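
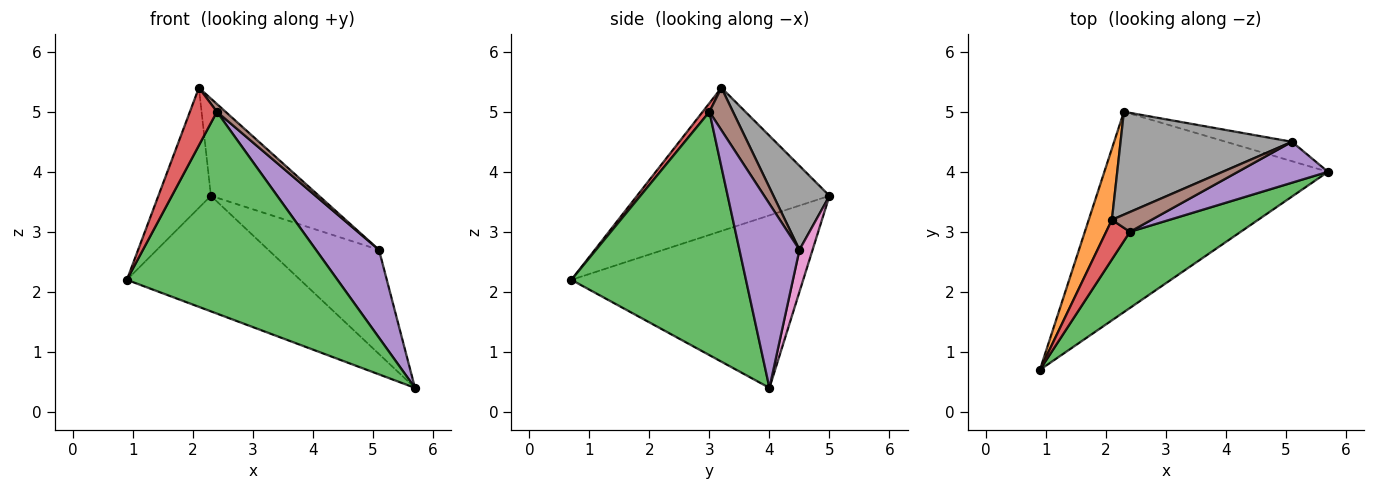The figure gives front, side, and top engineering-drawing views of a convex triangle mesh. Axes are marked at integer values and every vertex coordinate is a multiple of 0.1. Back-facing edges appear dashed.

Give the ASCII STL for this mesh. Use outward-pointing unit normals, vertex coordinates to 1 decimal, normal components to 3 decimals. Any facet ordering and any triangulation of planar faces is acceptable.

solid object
 facet normal -0.556 0.415 -0.720
  outer loop
   vertex 2.3 5.0 3.6
   vertex 5.7 4.0 0.4
   vertex 0.9 0.7 2.2
  endloop
 endfacet
 facet normal -0.953 0.260 0.154
  outer loop
   vertex 2.1 3.2 5.4
   vertex 2.3 5.0 3.6
   vertex 0.9 0.7 2.2
  endloop
 endfacet
 facet normal 0.613 -0.739 0.279
  outer loop
   vertex 2.4 3.0 5.0
   vertex 0.9 0.7 2.2
   vertex 5.7 4.0 0.4
  endloop
 endfacet
 facet normal 0.202 -0.807 0.555
  outer loop
   vertex 2.4 3.0 5.0
   vertex 2.1 3.2 5.4
   vertex 0.9 0.7 2.2
  endloop
 endfacet
 facet normal 0.653 -0.686 0.320
  outer loop
   vertex 5.1 4.5 2.7
   vertex 2.4 3.0 5.0
   vertex 5.7 4.0 0.4
  endloop
 endfacet
 facet normal 0.706 -0.260 0.659
  outer loop
   vertex 5.1 4.5 2.7
   vertex 2.1 3.2 5.4
   vertex 2.4 3.0 5.0
  endloop
 endfacet
 facet normal 0.116 0.976 -0.182
  outer loop
   vertex 5.1 4.5 2.7
   vertex 5.7 4.0 0.4
   vertex 2.3 5.0 3.6
  endloop
 endfacet
 facet normal 0.336 0.647 0.684
  outer loop
   vertex 5.1 4.5 2.7
   vertex 2.3 5.0 3.6
   vertex 2.1 3.2 5.4
  endloop
 endfacet
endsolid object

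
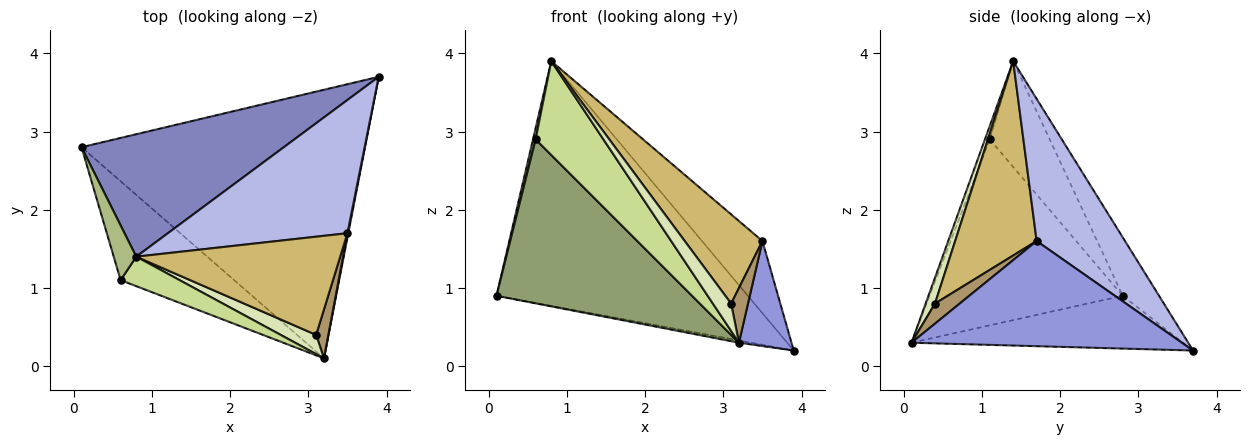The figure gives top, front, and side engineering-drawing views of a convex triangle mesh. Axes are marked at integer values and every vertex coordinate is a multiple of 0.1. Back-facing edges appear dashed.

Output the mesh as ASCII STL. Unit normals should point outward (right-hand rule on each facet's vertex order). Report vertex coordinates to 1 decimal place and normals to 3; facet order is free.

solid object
 facet normal -0.183 0.008 -0.983
  outer loop
   vertex 3.2 0.1 0.3
   vertex 0.1 2.8 0.9
   vertex 3.9 3.7 0.2
  endloop
 endfacet
 facet normal -0.128 0.887 0.444
  outer loop
   vertex 0.8 1.4 3.9
   vertex 3.9 3.7 0.2
   vertex 0.1 2.8 0.9
  endloop
 endfacet
 facet normal 0.982 -0.191 0.008
  outer loop
   vertex 3.5 1.7 1.6
   vertex 3.2 0.1 0.3
   vertex 3.9 3.7 0.2
  endloop
 endfacet
 facet normal 0.571 0.391 0.722
  outer loop
   vertex 3.5 1.7 1.6
   vertex 3.9 3.7 0.2
   vertex 0.8 1.4 3.9
  endloop
 endfacet
 facet normal -0.646 -0.654 -0.394
  outer loop
   vertex 0.6 1.1 2.9
   vertex 0.1 2.8 0.9
   vertex 3.2 0.1 0.3
  endloop
 endfacet
 facet normal -0.977 -0.042 0.208
  outer loop
   vertex 0.6 1.1 2.9
   vertex 0.8 1.4 3.9
   vertex 0.1 2.8 0.9
  endloop
 endfacet
 facet normal -0.067 -0.952 0.299
  outer loop
   vertex 0.6 1.1 2.9
   vertex 3.2 0.1 0.3
   vertex 0.8 1.4 3.9
  endloop
 endfacet
 facet normal 0.386 -0.755 0.530
  outer loop
   vertex 3.1 0.4 0.8
   vertex 0.8 1.4 3.9
   vertex 3.2 0.1 0.3
  endloop
 endfacet
 facet normal 0.738 -0.504 0.450
  outer loop
   vertex 3.1 0.4 0.8
   vertex 3.2 0.1 0.3
   vertex 3.5 1.7 1.6
  endloop
 endfacet
 facet normal 0.576 -0.550 0.605
  outer loop
   vertex 3.1 0.4 0.8
   vertex 3.5 1.7 1.6
   vertex 0.8 1.4 3.9
  endloop
 endfacet
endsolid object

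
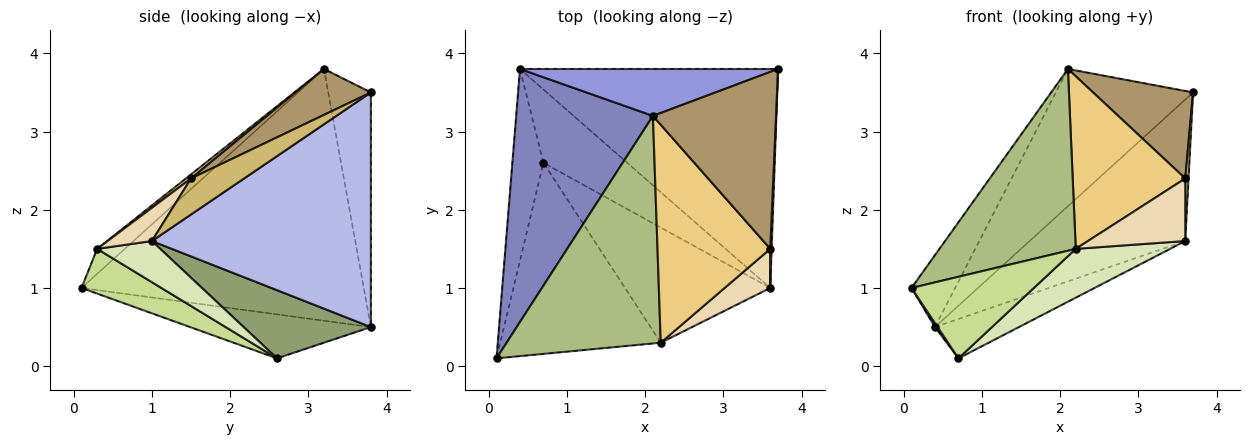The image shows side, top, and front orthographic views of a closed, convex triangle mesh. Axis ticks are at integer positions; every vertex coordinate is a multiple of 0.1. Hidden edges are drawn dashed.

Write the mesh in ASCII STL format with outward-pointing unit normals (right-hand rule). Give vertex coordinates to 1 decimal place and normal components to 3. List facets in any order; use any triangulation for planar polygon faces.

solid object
 facet normal -0.817 -0.012 -0.577
  outer loop
   vertex 0.4 3.8 0.5
   vertex 0.7 2.6 0.1
   vertex 0.1 0.1 1.0
  endloop
 endfacet
 facet normal -0.871 0.135 0.473
  outer loop
   vertex 0.4 3.8 0.5
   vertex 0.1 0.1 1.0
   vertex 2.1 3.2 3.8
  endloop
 endfacet
 facet normal -0.282 0.908 0.310
  outer loop
   vertex 0.4 3.8 0.5
   vertex 2.1 3.2 3.8
   vertex 3.7 3.8 3.5
  endloop
 endfacet
 facet normal 0.607 0.431 -0.668
  outer loop
   vertex 0.4 3.8 0.5
   vertex 3.7 3.8 3.5
   vertex 3.6 1.0 1.6
  endloop
 endfacet
 facet normal 0.583 0.384 -0.716
  outer loop
   vertex 0.4 3.8 0.5
   vertex 3.6 1.0 1.6
   vertex 0.7 2.6 0.1
  endloop
 endfacet
 facet normal -0.126 -0.619 0.775
  outer loop
   vertex 2.2 0.3 1.5
   vertex 2.1 3.2 3.8
   vertex 0.1 0.1 1.0
  endloop
 endfacet
 facet normal 0.248 -0.380 -0.891
  outer loop
   vertex 2.2 0.3 1.5
   vertex 0.1 0.1 1.0
   vertex 0.7 2.6 0.1
  endloop
 endfacet
 facet normal 0.252 -0.378 -0.891
  outer loop
   vertex 2.2 0.3 1.5
   vertex 0.7 2.6 0.1
   vertex 3.6 1.0 1.6
  endloop
 endfacet
 facet normal 0.317 -0.420 0.850
  outer loop
   vertex 3.6 1.5 2.4
   vertex 3.7 3.8 3.5
   vertex 2.1 3.2 3.8
  endloop
 endfacet
 facet normal 0.997 -0.062 0.039
  outer loop
   vertex 3.6 1.5 2.4
   vertex 3.6 1.0 1.6
   vertex 3.7 3.8 3.5
  endloop
 endfacet
 facet normal 0.028 -0.621 0.784
  outer loop
   vertex 3.6 1.5 2.4
   vertex 2.1 3.2 3.8
   vertex 2.2 0.3 1.5
  endloop
 endfacet
 facet normal 0.360 -0.791 0.494
  outer loop
   vertex 3.6 1.5 2.4
   vertex 2.2 0.3 1.5
   vertex 3.6 1.0 1.6
  endloop
 endfacet
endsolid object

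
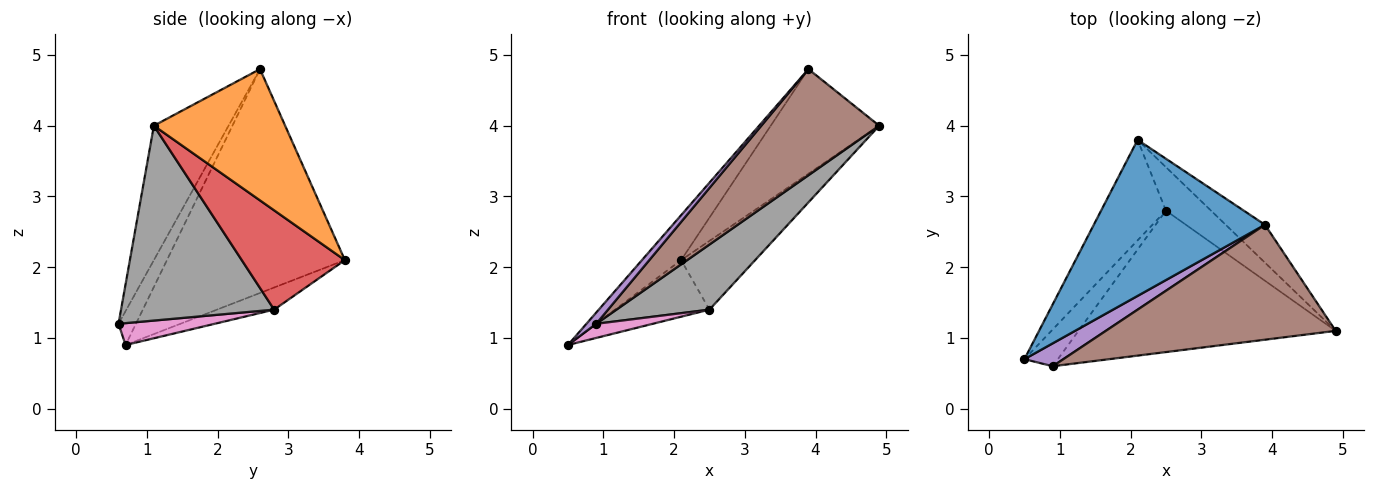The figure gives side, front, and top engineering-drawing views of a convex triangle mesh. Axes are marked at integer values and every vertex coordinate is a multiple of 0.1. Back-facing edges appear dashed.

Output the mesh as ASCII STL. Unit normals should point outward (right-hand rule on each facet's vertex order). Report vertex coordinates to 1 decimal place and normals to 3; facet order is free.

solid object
 facet normal -0.783 0.172 0.598
  outer loop
   vertex 3.9 2.6 4.8
   vertex 2.1 3.8 2.1
   vertex 0.5 0.7 0.9
  endloop
 endfacet
 facet normal 0.751 0.621 -0.225
  outer loop
   vertex 3.9 2.6 4.8
   vertex 4.9 1.1 4.0
   vertex 2.1 3.8 2.1
  endloop
 endfacet
 facet normal -0.285 0.470 -0.835
  outer loop
   vertex 2.5 2.8 1.4
   vertex 0.5 0.7 0.9
   vertex 2.1 3.8 2.1
  endloop
 endfacet
 facet normal 0.762 0.547 -0.346
  outer loop
   vertex 2.5 2.8 1.4
   vertex 2.1 3.8 2.1
   vertex 4.9 1.1 4.0
  endloop
 endfacet
 facet normal -0.617 -0.347 0.707
  outer loop
   vertex 0.9 0.6 1.2
   vertex 3.9 2.6 4.8
   vertex 0.5 0.7 0.9
  endloop
 endfacet
 facet normal -0.395 -0.623 0.675
  outer loop
   vertex 0.9 0.6 1.2
   vertex 4.9 1.1 4.0
   vertex 3.9 2.6 4.8
  endloop
 endfacet
 facet normal 0.521 -0.306 -0.797
  outer loop
   vertex 0.9 0.6 1.2
   vertex 0.5 0.7 0.9
   vertex 2.5 2.8 1.4
  endloop
 endfacet
 facet normal 0.567 -0.344 -0.748
  outer loop
   vertex 0.9 0.6 1.2
   vertex 2.5 2.8 1.4
   vertex 4.9 1.1 4.0
  endloop
 endfacet
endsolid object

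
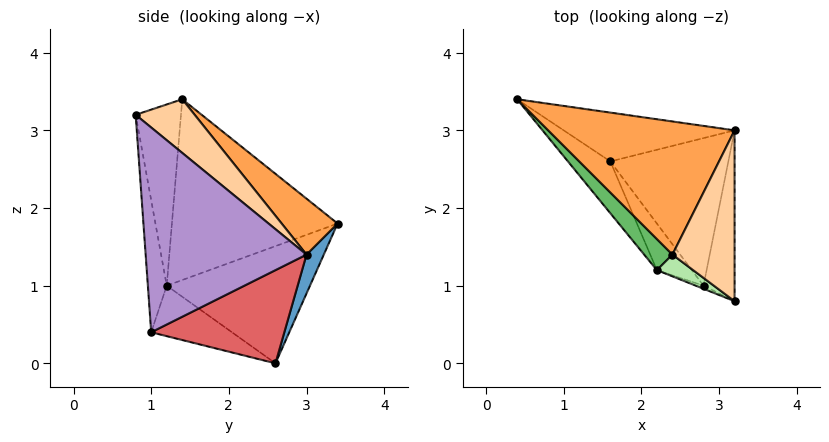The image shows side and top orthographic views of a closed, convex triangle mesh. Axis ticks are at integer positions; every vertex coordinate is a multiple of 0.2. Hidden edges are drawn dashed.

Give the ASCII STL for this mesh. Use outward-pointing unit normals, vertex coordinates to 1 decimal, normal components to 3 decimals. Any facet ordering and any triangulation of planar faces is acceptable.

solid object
 facet normal 0.082 0.930 -0.359
  outer loop
   vertex 1.6 2.6 0.0
   vertex 0.4 3.4 1.8
   vertex 3.2 3.0 1.4
  endloop
 endfacet
 facet normal -0.790 -0.543 -0.286
  outer loop
   vertex 2.2 1.2 1.0
   vertex 0.4 3.4 1.8
   vertex 1.6 2.6 0.0
  endloop
 endfacet
 facet normal 0.198 0.725 0.659
  outer loop
   vertex 2.4 1.4 3.4
   vertex 3.2 3.0 1.4
   vertex 0.4 3.4 1.8
  endloop
 endfacet
 facet normal 0.556 0.526 0.643
  outer loop
   vertex 2.4 1.4 3.4
   vertex 3.2 0.8 3.2
   vertex 3.2 3.0 1.4
  endloop
 endfacet
 facet normal -0.747 -0.654 0.117
  outer loop
   vertex 2.4 1.4 3.4
   vertex 0.4 3.4 1.8
   vertex 2.2 1.2 1.0
  endloop
 endfacet
 facet normal -0.577 -0.808 0.115
  outer loop
   vertex 2.4 1.4 3.4
   vertex 2.2 1.2 1.0
   vertex 3.2 0.8 3.2
  endloop
 endfacet
 facet normal 0.598 0.259 -0.758
  outer loop
   vertex 2.8 1.0 0.4
   vertex 1.6 2.6 0.0
   vertex 3.2 3.0 1.4
  endloop
 endfacet
 facet normal -0.655 -0.605 -0.453
  outer loop
   vertex 2.8 1.0 0.4
   vertex 2.2 1.2 1.0
   vertex 1.6 2.6 0.0
  endloop
 endfacet
 facet normal 0.981 -0.122 -0.149
  outer loop
   vertex 2.8 1.0 0.4
   vertex 3.2 3.0 1.4
   vertex 3.2 0.8 3.2
  endloop
 endfacet
 facet normal -0.334 -0.942 -0.020
  outer loop
   vertex 2.8 1.0 0.4
   vertex 3.2 0.8 3.2
   vertex 2.2 1.2 1.0
  endloop
 endfacet
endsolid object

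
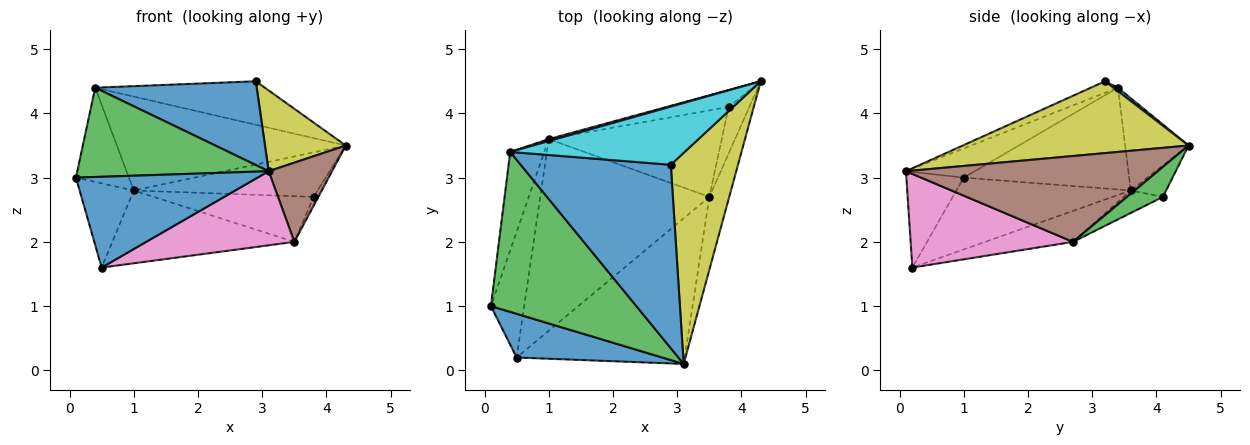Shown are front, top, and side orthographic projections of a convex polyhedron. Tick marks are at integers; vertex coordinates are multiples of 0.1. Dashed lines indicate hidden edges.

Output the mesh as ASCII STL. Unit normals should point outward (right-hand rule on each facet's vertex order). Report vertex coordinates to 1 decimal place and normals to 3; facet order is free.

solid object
 facet normal -0.274 -0.867 0.417
  outer loop
   vertex 0.5 0.2 1.6
   vertex 3.1 0.1 3.1
   vertex 0.1 1.0 3.0
  endloop
 endfacet
 facet normal -0.873 0.271 -0.405
  outer loop
   vertex 1.0 3.6 2.8
   vertex 0.5 0.2 1.6
   vertex 0.1 1.0 3.0
  endloop
 endfacet
 facet normal -0.173 -0.480 0.860
  outer loop
   vertex 0.4 3.4 4.4
   vertex 0.1 1.0 3.0
   vertex 3.1 0.1 3.1
  endloop
 endfacet
 facet normal -0.907 0.291 -0.304
  outer loop
   vertex 0.4 3.4 4.4
   vertex 1.0 3.6 2.8
   vertex 0.1 1.0 3.0
  endloop
 endfacet
 facet normal -0.267 0.963 0.020
  outer loop
   vertex 0.4 3.4 4.4
   vertex 4.3 4.5 3.5
   vertex 1.0 3.6 2.8
  endloop
 endfacet
 facet normal 0.946 -0.238 -0.219
  outer loop
   vertex 3.5 2.7 2.0
   vertex 4.3 4.5 3.5
   vertex 3.1 0.1 3.1
  endloop
 endfacet
 facet normal 0.445 -0.406 -0.798
  outer loop
   vertex 3.5 2.7 2.0
   vertex 3.1 0.1 3.1
   vertex 0.5 0.2 1.6
  endloop
 endfacet
 facet normal -0.169 0.350 -0.921
  outer loop
   vertex 3.5 2.7 2.0
   vertex 0.5 0.2 1.6
   vertex 1.0 3.6 2.8
  endloop
 endfacet
 facet normal 0.707 -0.253 0.661
  outer loop
   vertex 2.9 3.2 4.5
   vertex 3.1 0.1 3.1
   vertex 4.3 4.5 3.5
  endloop
 endfacet
 facet normal 0.016 0.599 0.801
  outer loop
   vertex 2.9 3.2 4.5
   vertex 4.3 4.5 3.5
   vertex 0.4 3.4 4.4
  endloop
 endfacet
 facet normal -0.069 -0.414 0.907
  outer loop
   vertex 2.9 3.2 4.5
   vertex 0.4 3.4 4.4
   vertex 3.1 0.1 3.1
  endloop
 endfacet
 facet normal -0.177 0.920 -0.350
  outer loop
   vertex 3.8 4.1 2.7
   vertex 1.0 3.6 2.8
   vertex 4.3 4.5 3.5
  endloop
 endfacet
 facet normal 0.818 0.107 -0.565
  outer loop
   vertex 3.8 4.1 2.7
   vertex 4.3 4.5 3.5
   vertex 3.5 2.7 2.0
  endloop
 endfacet
 facet normal -0.114 0.464 -0.879
  outer loop
   vertex 3.8 4.1 2.7
   vertex 3.5 2.7 2.0
   vertex 1.0 3.6 2.8
  endloop
 endfacet
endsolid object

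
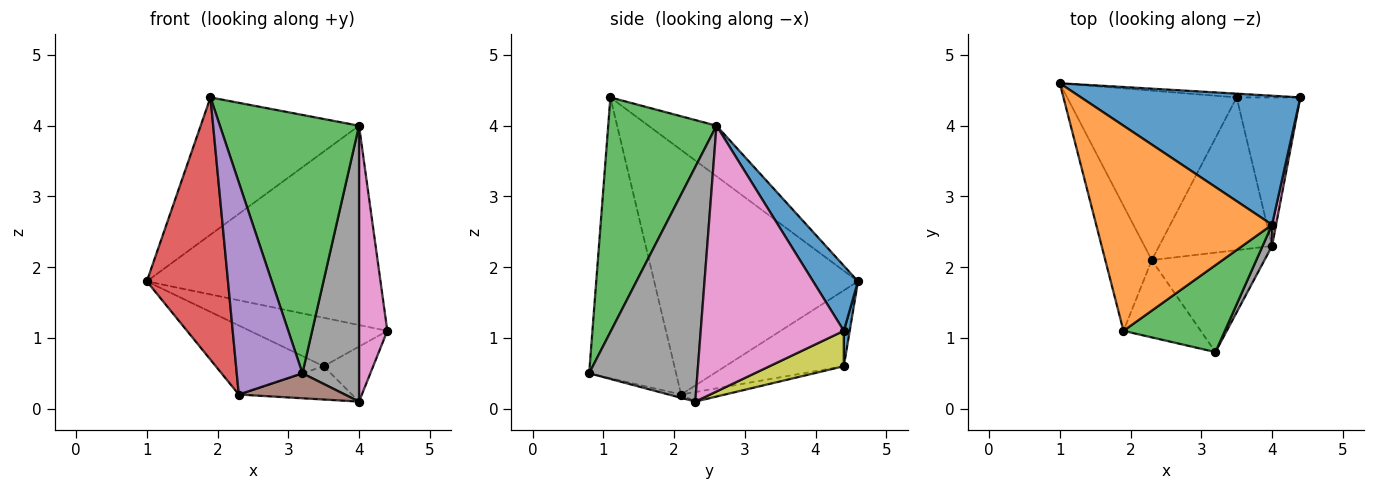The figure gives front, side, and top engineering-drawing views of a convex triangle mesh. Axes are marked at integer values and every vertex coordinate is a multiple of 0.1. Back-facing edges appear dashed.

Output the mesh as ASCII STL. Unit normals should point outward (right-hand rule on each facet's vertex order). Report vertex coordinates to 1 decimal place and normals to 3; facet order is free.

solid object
 facet normal 0.159 0.829 0.536
  outer loop
   vertex 4.0 2.6 4.0
   vertex 4.4 4.4 1.1
   vertex 1.0 4.6 1.8
  endloop
 endfacet
 facet normal -0.232 0.541 0.808
  outer loop
   vertex 4.0 2.6 4.0
   vertex 1.0 4.6 1.8
   vertex 1.9 1.1 4.4
  endloop
 endfacet
 facet normal 0.594 -0.763 0.257
  outer loop
   vertex 4.0 2.6 4.0
   vertex 1.9 1.1 4.4
   vertex 3.2 0.8 0.5
  endloop
 endfacet
 facet normal -0.915 -0.364 -0.174
  outer loop
   vertex 2.3 2.1 0.2
   vertex 1.9 1.1 4.4
   vertex 1.0 4.6 1.8
  endloop
 endfacet
 facet normal -0.779 -0.589 -0.214
  outer loop
   vertex 2.3 2.1 0.2
   vertex 3.2 0.8 0.5
   vertex 1.9 1.1 4.4
  endloop
 endfacet
 facet normal -0.028 -0.243 -0.970
  outer loop
   vertex 4.0 2.3 0.1
   vertex 3.2 0.8 0.5
   vertex 2.3 2.1 0.2
  endloop
 endfacet
 facet normal 0.981 -0.194 0.015
  outer loop
   vertex 4.0 2.3 0.1
   vertex 4.4 4.4 1.1
   vertex 4.0 2.6 4.0
  endloop
 endfacet
 facet normal 0.886 -0.463 0.036
  outer loop
   vertex 4.0 2.3 0.1
   vertex 4.0 2.6 4.0
   vertex 3.2 0.8 0.5
  endloop
 endfacet
 facet normal 0.462 0.308 -0.832
  outer loop
   vertex 3.5 4.4 0.6
   vertex 4.4 4.4 1.1
   vertex 4.0 2.3 0.1
  endloop
 endfacet
 facet normal -0.082 0.212 -0.974
  outer loop
   vertex 3.5 4.4 0.6
   vertex 4.0 2.3 0.1
   vertex 2.3 2.1 0.2
  endloop
 endfacet
 facet normal 0.043 0.996 -0.077
  outer loop
   vertex 3.5 4.4 0.6
   vertex 1.0 4.6 1.8
   vertex 4.4 4.4 1.1
  endloop
 endfacet
 facet normal -0.383 0.349 -0.856
  outer loop
   vertex 3.5 4.4 0.6
   vertex 2.3 2.1 0.2
   vertex 1.0 4.6 1.8
  endloop
 endfacet
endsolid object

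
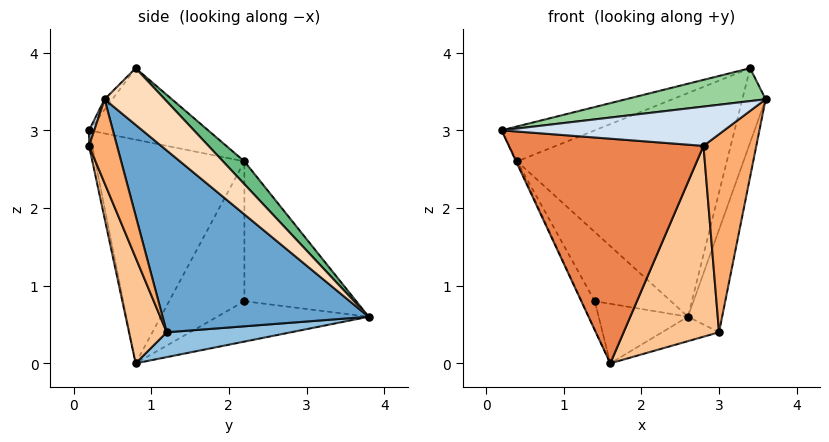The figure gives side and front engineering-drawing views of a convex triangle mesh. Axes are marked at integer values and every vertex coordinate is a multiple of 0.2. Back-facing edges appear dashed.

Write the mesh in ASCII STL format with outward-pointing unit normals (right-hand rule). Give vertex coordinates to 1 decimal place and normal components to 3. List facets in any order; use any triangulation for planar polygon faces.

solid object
 facet normal 0.975 0.162 -0.152
  outer loop
   vertex 3.0 1.2 0.4
   vertex 2.6 3.8 0.6
   vertex 3.6 0.4 3.4
  endloop
 endfacet
 facet normal 0.243 0.112 -0.963
  outer loop
   vertex 3.0 1.2 0.4
   vertex 1.6 0.8 0.0
   vertex 2.6 3.8 0.6
  endloop
 endfacet
 facet normal -0.907 0.006 -0.422
  outer loop
   vertex 0.4 2.2 2.6
   vertex 1.6 0.8 0.0
   vertex 0.2 0.2 3.0
  endloop
 endfacet
 facet normal 0.022 -0.957 0.289
  outer loop
   vertex 2.8 0.2 2.8
   vertex 3.6 0.4 3.4
   vertex 0.2 0.2 3.0
  endloop
 endfacet
 facet normal -0.016 -0.979 -0.203
  outer loop
   vertex 2.8 0.2 2.8
   vertex 0.2 0.2 3.0
   vertex 1.6 0.8 0.0
  endloop
 endfacet
 facet normal 0.444 -0.839 -0.313
  outer loop
   vertex 2.8 0.2 2.8
   vertex 3.0 1.2 0.4
   vertex 3.6 0.4 3.4
  endloop
 endfacet
 facet normal 0.346 -0.876 -0.336
  outer loop
   vertex 2.8 0.2 2.8
   vertex 1.6 0.8 0.0
   vertex 3.0 1.2 0.4
  endloop
 endfacet
 facet normal 0.927 0.359 0.105
  outer loop
   vertex 3.4 0.8 3.8
   vertex 3.6 0.4 3.4
   vertex 2.6 3.8 0.6
  endloop
 endfacet
 facet normal 0.075 0.737 0.672
  outer loop
   vertex 3.4 0.8 3.8
   vertex 2.6 3.8 0.6
   vertex 0.4 2.2 2.6
  endloop
 endfacet
 facet normal -0.040 -0.716 0.697
  outer loop
   vertex 3.4 0.8 3.8
   vertex 0.2 0.2 3.0
   vertex 3.6 0.4 3.4
  endloop
 endfacet
 facet normal -0.275 0.215 0.937
  outer loop
   vertex 3.4 0.8 3.8
   vertex 0.4 2.2 2.6
   vertex 0.2 0.2 3.0
  endloop
 endfacet
 facet normal -0.578 0.341 -0.741
  outer loop
   vertex 1.4 2.2 0.8
   vertex 2.6 3.8 0.6
   vertex 1.6 0.8 0.0
  endloop
 endfacet
 facet normal -0.751 0.511 -0.417
  outer loop
   vertex 1.4 2.2 0.8
   vertex 0.4 2.2 2.6
   vertex 2.6 3.8 0.6
  endloop
 endfacet
 facet normal -0.864 0.151 -0.480
  outer loop
   vertex 1.4 2.2 0.8
   vertex 1.6 0.8 0.0
   vertex 0.4 2.2 2.6
  endloop
 endfacet
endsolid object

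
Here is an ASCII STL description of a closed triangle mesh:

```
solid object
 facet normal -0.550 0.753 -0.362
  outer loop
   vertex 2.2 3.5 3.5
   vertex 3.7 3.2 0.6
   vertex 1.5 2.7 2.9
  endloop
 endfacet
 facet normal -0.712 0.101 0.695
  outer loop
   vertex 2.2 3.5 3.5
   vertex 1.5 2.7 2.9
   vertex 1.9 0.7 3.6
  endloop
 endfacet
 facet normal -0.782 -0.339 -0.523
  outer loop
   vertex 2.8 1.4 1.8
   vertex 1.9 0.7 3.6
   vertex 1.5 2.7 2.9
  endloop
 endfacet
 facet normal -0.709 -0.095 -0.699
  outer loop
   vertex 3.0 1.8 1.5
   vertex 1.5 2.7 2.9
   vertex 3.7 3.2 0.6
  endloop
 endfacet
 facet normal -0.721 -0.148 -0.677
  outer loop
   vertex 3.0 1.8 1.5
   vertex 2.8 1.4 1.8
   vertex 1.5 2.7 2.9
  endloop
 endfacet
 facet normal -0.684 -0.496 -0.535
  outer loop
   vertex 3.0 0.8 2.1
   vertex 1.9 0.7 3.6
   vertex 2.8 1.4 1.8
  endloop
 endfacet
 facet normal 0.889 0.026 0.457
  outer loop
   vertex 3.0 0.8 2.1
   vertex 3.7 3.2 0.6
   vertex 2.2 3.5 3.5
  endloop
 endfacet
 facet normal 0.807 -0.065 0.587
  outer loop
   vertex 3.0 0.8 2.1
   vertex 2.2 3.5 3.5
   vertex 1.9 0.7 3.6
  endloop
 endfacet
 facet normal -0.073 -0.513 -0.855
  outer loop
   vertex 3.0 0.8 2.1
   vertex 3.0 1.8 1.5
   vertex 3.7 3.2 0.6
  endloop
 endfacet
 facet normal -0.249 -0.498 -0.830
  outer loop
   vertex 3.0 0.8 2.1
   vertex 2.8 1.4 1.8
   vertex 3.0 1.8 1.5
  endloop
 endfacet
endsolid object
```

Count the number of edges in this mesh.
15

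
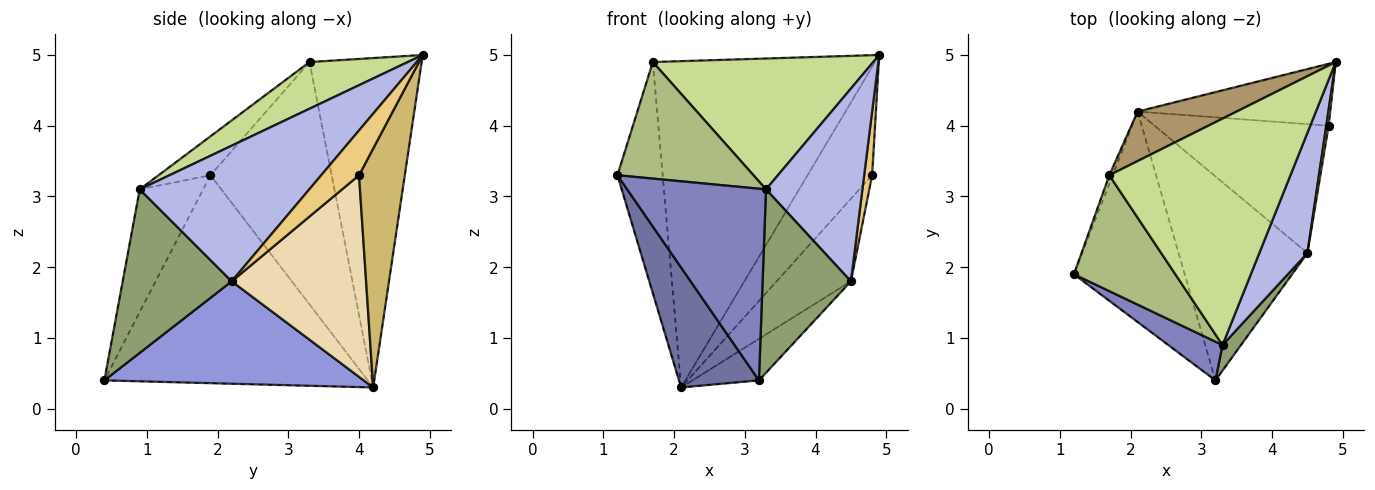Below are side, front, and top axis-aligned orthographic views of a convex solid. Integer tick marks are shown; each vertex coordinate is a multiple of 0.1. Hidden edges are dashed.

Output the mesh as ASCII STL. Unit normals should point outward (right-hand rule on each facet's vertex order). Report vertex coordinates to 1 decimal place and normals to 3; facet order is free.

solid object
 facet normal -0.853 -0.259 -0.454
  outer loop
   vertex 2.1 4.2 0.3
   vertex 3.2 0.4 0.4
   vertex 1.2 1.9 3.3
  endloop
 endfacet
 facet normal -0.409 -0.895 0.181
  outer loop
   vertex 3.3 0.9 3.1
   vertex 1.2 1.9 3.3
   vertex 3.2 0.4 0.4
  endloop
 endfacet
 facet normal 0.614 0.158 -0.773
  outer loop
   vertex 4.5 2.2 1.8
   vertex 3.2 0.4 0.4
   vertex 2.1 4.2 0.3
  endloop
 endfacet
 facet normal 0.831 -0.472 0.295
  outer loop
   vertex 4.5 2.2 1.8
   vertex 4.9 4.9 5.0
   vertex 3.3 0.9 3.1
  endloop
 endfacet
 facet normal 0.774 -0.627 0.087
  outer loop
   vertex 4.5 2.2 1.8
   vertex 3.3 0.9 3.1
   vertex 3.2 0.4 0.4
  endloop
 endfacet
 facet normal -0.261 -0.685 0.681
  outer loop
   vertex 1.7 3.3 4.9
   vertex 1.2 1.9 3.3
   vertex 3.3 0.9 3.1
  endloop
 endfacet
 facet normal 0.218 -0.488 0.845
  outer loop
   vertex 1.7 3.3 4.9
   vertex 3.3 0.9 3.1
   vertex 4.9 4.9 5.0
  endloop
 endfacet
 facet normal -0.937 0.350 -0.013
  outer loop
   vertex 1.7 3.3 4.9
   vertex 2.1 4.2 0.3
   vertex 1.2 1.9 3.3
  endloop
 endfacet
 facet normal -0.447 0.885 0.134
  outer loop
   vertex 1.7 3.3 4.9
   vertex 4.9 4.9 5.0
   vertex 2.1 4.2 0.3
  endloop
 endfacet
 facet normal 0.524 0.740 -0.422
  outer loop
   vertex 4.8 4.0 3.3
   vertex 2.1 4.2 0.3
   vertex 4.9 4.9 5.0
  endloop
 endfacet
 facet normal 0.977 -0.206 0.051
  outer loop
   vertex 4.8 4.0 3.3
   vertex 4.9 4.9 5.0
   vertex 4.5 2.2 1.8
  endloop
 endfacet
 facet normal 0.698 0.386 -0.603
  outer loop
   vertex 4.8 4.0 3.3
   vertex 4.5 2.2 1.8
   vertex 2.1 4.2 0.3
  endloop
 endfacet
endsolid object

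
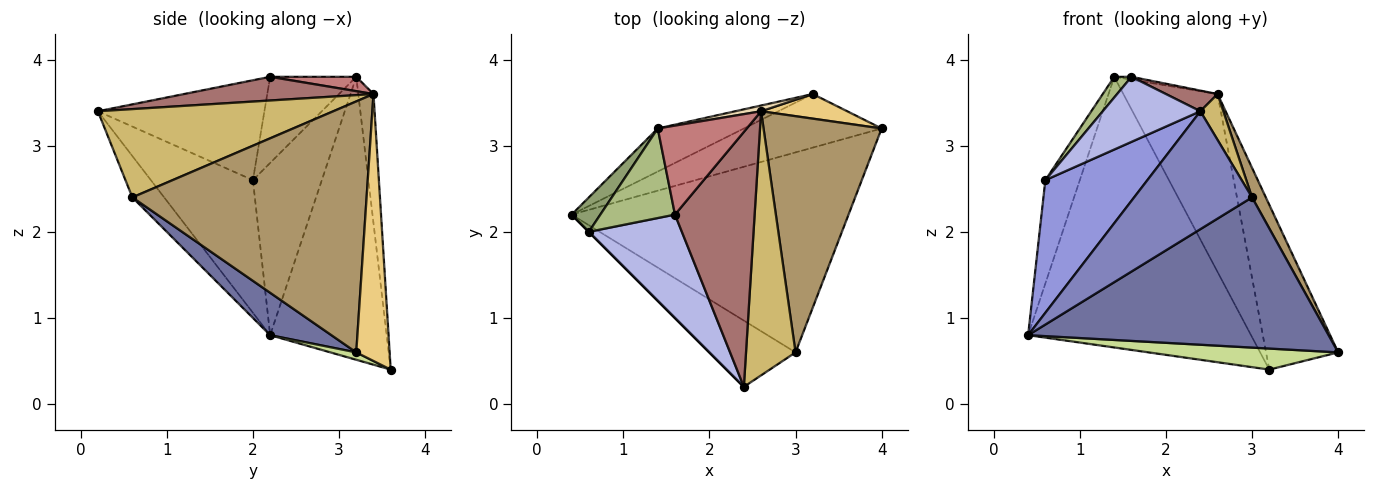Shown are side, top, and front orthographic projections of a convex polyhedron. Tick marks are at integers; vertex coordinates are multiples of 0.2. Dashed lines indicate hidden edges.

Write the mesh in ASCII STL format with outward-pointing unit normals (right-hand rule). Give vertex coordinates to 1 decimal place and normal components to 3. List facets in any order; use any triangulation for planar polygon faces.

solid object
 facet normal 0.122 -0.596 -0.794
  outer loop
   vertex 3.0 0.6 2.4
   vertex 0.4 2.2 0.8
   vertex 4.0 3.2 0.6
  endloop
 endfacet
 facet normal -0.229 -0.849 -0.477
  outer loop
   vertex 3.0 0.6 2.4
   vertex 2.4 0.2 3.4
   vertex 0.4 2.2 0.8
  endloop
 endfacet
 facet normal -0.707 -0.707 0.000
  outer loop
   vertex 0.6 2.0 2.6
   vertex 0.4 2.2 0.8
   vertex 2.4 0.2 3.4
  endloop
 endfacet
 facet normal -0.673 -0.394 0.626
  outer loop
   vertex 0.6 2.0 2.6
   vertex 2.4 0.2 3.4
   vertex 1.6 2.2 3.8
  endloop
 endfacet
 facet normal -0.885 0.442 0.147
  outer loop
   vertex 0.6 2.0 2.6
   vertex 1.4 3.2 3.8
   vertex 0.4 2.2 0.8
  endloop
 endfacet
 facet normal -0.747 -0.149 0.648
  outer loop
   vertex 0.6 2.0 2.6
   vertex 1.6 2.2 3.8
   vertex 1.4 3.2 3.8
  endloop
 endfacet
 facet normal 0.050 -0.365 -0.930
  outer loop
   vertex 3.2 3.6 0.4
   vertex 4.0 3.2 0.6
   vertex 0.4 2.2 0.8
  endloop
 endfacet
 facet normal -0.459 0.878 -0.140
  outer loop
   vertex 3.2 3.6 0.4
   vertex 0.4 2.2 0.8
   vertex 1.4 3.2 3.8
  endloop
 endfacet
 facet normal 0.904 -0.053 0.425
  outer loop
   vertex 2.6 3.4 3.6
   vertex 3.0 0.6 2.4
   vertex 4.0 3.2 0.6
  endloop
 endfacet
 facet normal 0.869 -0.085 0.487
  outer loop
   vertex 2.6 3.4 3.6
   vertex 2.4 0.2 3.4
   vertex 3.0 0.6 2.4
  endloop
 endfacet
 facet normal 0.416 0.899 0.134
  outer loop
   vertex 2.6 3.4 3.6
   vertex 4.0 3.2 0.6
   vertex 3.2 3.6 0.4
  endloop
 endfacet
 facet normal -0.159 0.987 0.032
  outer loop
   vertex 2.6 3.4 3.6
   vertex 3.2 3.6 0.4
   vertex 1.4 3.2 3.8
  endloop
 endfacet
 facet normal 0.284 -0.077 0.956
  outer loop
   vertex 2.6 3.4 3.6
   vertex 1.6 2.2 3.8
   vertex 2.4 0.2 3.4
  endloop
 endfacet
 facet normal 0.159 0.032 0.987
  outer loop
   vertex 2.6 3.4 3.6
   vertex 1.4 3.2 3.8
   vertex 1.6 2.2 3.8
  endloop
 endfacet
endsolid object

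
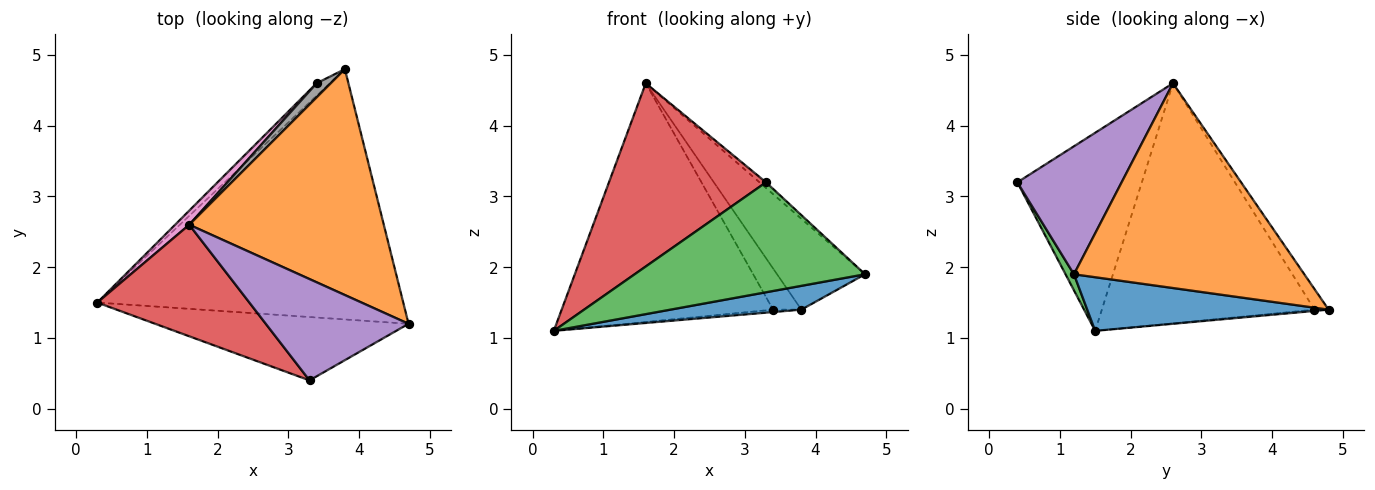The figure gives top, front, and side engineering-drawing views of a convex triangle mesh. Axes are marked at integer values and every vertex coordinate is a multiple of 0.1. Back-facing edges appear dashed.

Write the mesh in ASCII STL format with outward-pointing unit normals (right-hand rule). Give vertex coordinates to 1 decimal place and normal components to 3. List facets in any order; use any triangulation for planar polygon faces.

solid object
 facet normal 0.172 -0.093 -0.981
  outer loop
   vertex 3.8 4.8 1.4
   vertex 4.7 1.2 1.9
   vertex 0.3 1.5 1.1
  endloop
 endfacet
 facet normal 0.699 0.267 0.664
  outer loop
   vertex 1.6 2.6 4.6
   vertex 4.7 1.2 1.9
   vertex 3.8 4.8 1.4
  endloop
 endfacet
 facet normal 0.032 -0.866 -0.499
  outer loop
   vertex 3.3 0.4 3.2
   vertex 0.3 1.5 1.1
   vertex 4.7 1.2 1.9
  endloop
 endfacet
 facet normal -0.561 -0.707 0.431
  outer loop
   vertex 3.3 0.4 3.2
   vertex 1.6 2.6 4.6
   vertex 0.3 1.5 1.1
  endloop
 endfacet
 facet normal 0.667 0.042 0.744
  outer loop
   vertex 3.3 0.4 3.2
   vertex 4.7 1.2 1.9
   vertex 1.6 2.6 4.6
  endloop
 endfacet
 facet normal -0.095 0.189 -0.977
  outer loop
   vertex 3.4 4.6 1.4
   vertex 3.8 4.8 1.4
   vertex 0.3 1.5 1.1
  endloop
 endfacet
 facet normal -0.709 0.704 0.042
  outer loop
   vertex 3.4 4.6 1.4
   vertex 0.3 1.5 1.1
   vertex 1.6 2.6 4.6
  endloop
 endfacet
 facet normal -0.427 0.855 0.294
  outer loop
   vertex 3.4 4.6 1.4
   vertex 1.6 2.6 4.6
   vertex 3.8 4.8 1.4
  endloop
 endfacet
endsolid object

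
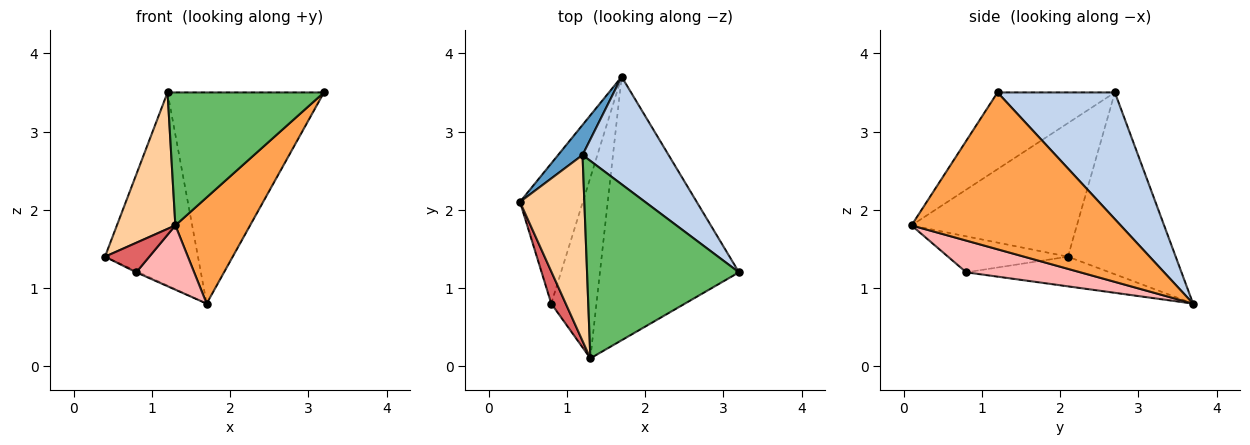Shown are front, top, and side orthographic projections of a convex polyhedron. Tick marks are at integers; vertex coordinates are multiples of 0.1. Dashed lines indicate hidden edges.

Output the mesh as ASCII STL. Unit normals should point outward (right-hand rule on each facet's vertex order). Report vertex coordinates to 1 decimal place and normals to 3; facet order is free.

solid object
 facet normal -0.753 0.650 0.101
  outer loop
   vertex 1.2 2.7 3.5
   vertex 1.7 3.7 0.8
   vertex 0.4 2.1 1.4
  endloop
 endfacet
 facet normal 0.556 0.741 0.377
  outer loop
   vertex 1.2 2.7 3.5
   vertex 3.2 1.2 3.5
   vertex 1.7 3.7 0.8
  endloop
 endfacet
 facet normal 0.723 -0.258 -0.641
  outer loop
   vertex 1.3 0.1 1.8
   vertex 1.7 3.7 0.8
   vertex 3.2 1.2 3.5
  endloop
 endfacet
 facet normal -0.858 -0.304 0.414
  outer loop
   vertex 1.3 0.1 1.8
   vertex 1.2 2.7 3.5
   vertex 0.4 2.1 1.4
  endloop
 endfacet
 facet normal -0.386 -0.515 0.765
  outer loop
   vertex 1.3 0.1 1.8
   vertex 3.2 1.2 3.5
   vertex 1.2 2.7 3.5
  endloop
 endfacet
 facet normal -0.427 0.008 -0.904
  outer loop
   vertex 0.8 0.8 1.2
   vertex 0.4 2.1 1.4
   vertex 1.7 3.7 0.8
  endloop
 endfacet
 facet normal -0.878 -0.324 0.353
  outer loop
   vertex 0.8 0.8 1.2
   vertex 1.3 0.1 1.8
   vertex 0.4 2.1 1.4
  endloop
 endfacet
 facet normal 0.552 -0.280 -0.786
  outer loop
   vertex 0.8 0.8 1.2
   vertex 1.7 3.7 0.8
   vertex 1.3 0.1 1.8
  endloop
 endfacet
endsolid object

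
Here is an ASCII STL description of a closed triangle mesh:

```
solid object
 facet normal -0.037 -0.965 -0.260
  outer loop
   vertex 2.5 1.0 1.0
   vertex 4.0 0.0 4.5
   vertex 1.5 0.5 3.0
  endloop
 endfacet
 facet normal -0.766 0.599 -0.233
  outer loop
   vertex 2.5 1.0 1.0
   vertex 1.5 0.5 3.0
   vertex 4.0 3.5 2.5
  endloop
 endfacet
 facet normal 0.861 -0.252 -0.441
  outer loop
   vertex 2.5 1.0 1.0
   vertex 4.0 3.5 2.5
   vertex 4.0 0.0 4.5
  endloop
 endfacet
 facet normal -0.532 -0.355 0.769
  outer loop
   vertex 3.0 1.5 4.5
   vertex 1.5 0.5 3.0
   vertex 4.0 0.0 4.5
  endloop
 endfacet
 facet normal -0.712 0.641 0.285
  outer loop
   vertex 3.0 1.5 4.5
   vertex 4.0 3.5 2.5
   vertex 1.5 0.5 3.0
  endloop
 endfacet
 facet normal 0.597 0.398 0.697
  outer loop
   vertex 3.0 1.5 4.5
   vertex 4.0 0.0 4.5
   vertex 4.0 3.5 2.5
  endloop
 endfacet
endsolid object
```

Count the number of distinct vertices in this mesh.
5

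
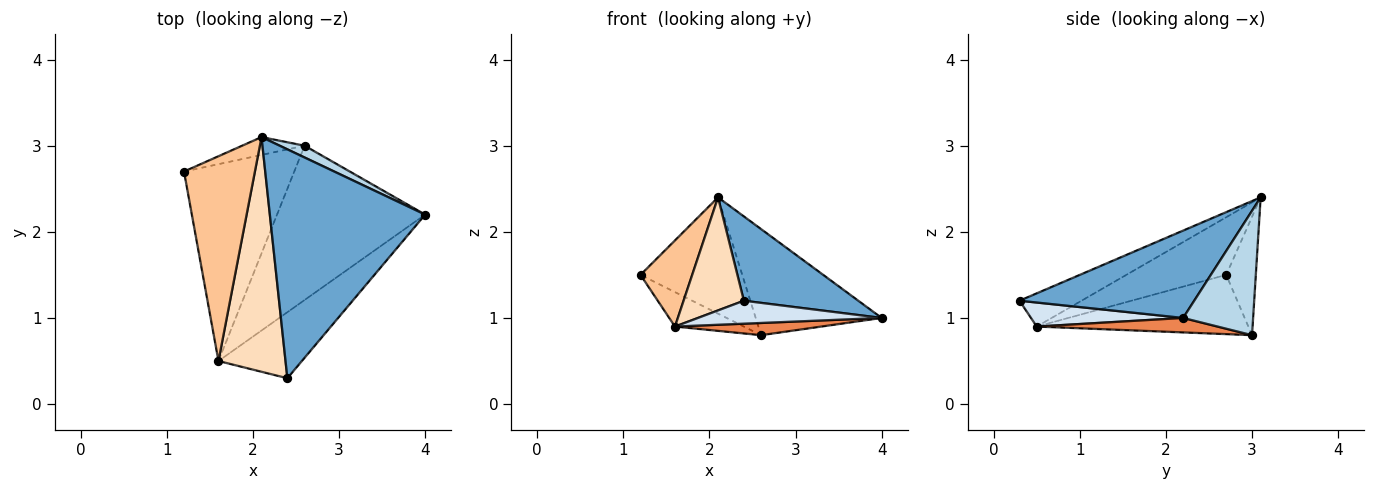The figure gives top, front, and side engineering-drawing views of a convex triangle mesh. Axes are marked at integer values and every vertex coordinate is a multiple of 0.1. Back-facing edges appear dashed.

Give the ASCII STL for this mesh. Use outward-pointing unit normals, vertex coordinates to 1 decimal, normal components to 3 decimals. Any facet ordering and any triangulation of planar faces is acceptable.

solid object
 facet normal 0.467 -0.306 0.830
  outer loop
   vertex 2.1 3.1 2.4
   vertex 2.4 0.3 1.2
   vertex 4.0 2.2 1.0
  endloop
 endfacet
 facet normal -0.276 0.950 -0.146
  outer loop
   vertex 2.6 3.0 0.8
   vertex 1.2 2.7 1.5
   vertex 2.1 3.1 2.4
  endloop
 endfacet
 facet normal 0.483 0.870 0.097
  outer loop
   vertex 2.6 3.0 0.8
   vertex 2.1 3.1 2.4
   vertex 4.0 2.2 1.0
  endloop
 endfacet
 facet normal 0.263 -0.317 -0.911
  outer loop
   vertex 1.6 0.5 0.9
   vertex 4.0 2.2 1.0
   vertex 2.4 0.3 1.2
  endloop
 endfacet
 facet normal 0.097 -0.078 -0.992
  outer loop
   vertex 1.6 0.5 0.9
   vertex 2.6 3.0 0.8
   vertex 4.0 2.2 1.0
  endloop
 endfacet
 facet normal -0.468 0.152 -0.871
  outer loop
   vertex 1.6 0.5 0.9
   vertex 1.2 2.7 1.5
   vertex 2.6 3.0 0.8
  endloop
 endfacet
 facet normal -0.600 -0.310 0.738
  outer loop
   vertex 1.6 0.5 0.9
   vertex 2.1 3.1 2.4
   vertex 1.2 2.7 1.5
  endloop
 endfacet
 facet normal -0.408 -0.396 0.823
  outer loop
   vertex 1.6 0.5 0.9
   vertex 2.4 0.3 1.2
   vertex 2.1 3.1 2.4
  endloop
 endfacet
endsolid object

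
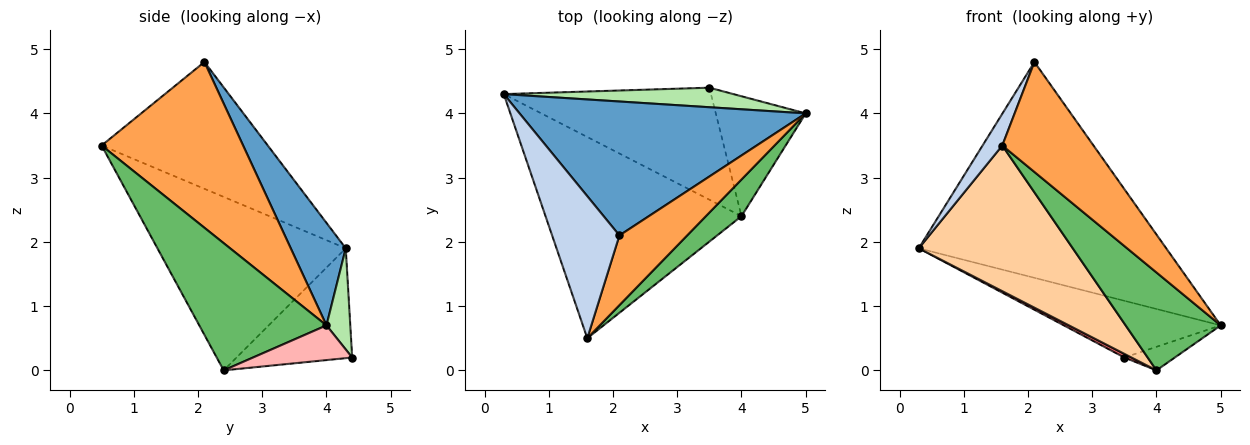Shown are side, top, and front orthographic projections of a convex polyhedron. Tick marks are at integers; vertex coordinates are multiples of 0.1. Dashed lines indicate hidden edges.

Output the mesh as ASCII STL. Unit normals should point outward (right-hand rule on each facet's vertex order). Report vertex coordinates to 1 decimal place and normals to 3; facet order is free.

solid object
 facet normal 0.186 0.835 0.518
  outer loop
   vertex 2.1 2.1 4.8
   vertex 5.0 4.0 0.7
   vertex 0.3 4.3 1.9
  endloop
 endfacet
 facet normal -0.879 -0.104 0.466
  outer loop
   vertex 2.1 2.1 4.8
   vertex 0.3 4.3 1.9
   vertex 1.6 0.5 3.5
  endloop
 endfacet
 facet normal 0.795 -0.512 0.325
  outer loop
   vertex 2.1 2.1 4.8
   vertex 1.6 0.5 3.5
   vertex 5.0 4.0 0.7
  endloop
 endfacet
 facet normal -0.583 -0.477 -0.658
  outer loop
   vertex 4.0 2.4 0.0
   vertex 1.6 0.5 3.5
   vertex 0.3 4.3 1.9
  endloop
 endfacet
 facet normal 0.782 -0.584 0.219
  outer loop
   vertex 4.0 2.4 0.0
   vertex 5.0 4.0 0.7
   vertex 1.6 0.5 3.5
  endloop
 endfacet
 facet normal 0.142 0.936 0.322
  outer loop
   vertex 3.5 4.4 0.2
   vertex 0.3 4.3 1.9
   vertex 5.0 4.0 0.7
  endloop
 endfacet
 facet normal -0.468 -0.029 -0.883
  outer loop
   vertex 3.5 4.4 0.2
   vertex 4.0 2.4 0.0
   vertex 0.3 4.3 1.9
  endloop
 endfacet
 facet normal 0.354 0.180 -0.918
  outer loop
   vertex 3.5 4.4 0.2
   vertex 5.0 4.0 0.7
   vertex 4.0 2.4 0.0
  endloop
 endfacet
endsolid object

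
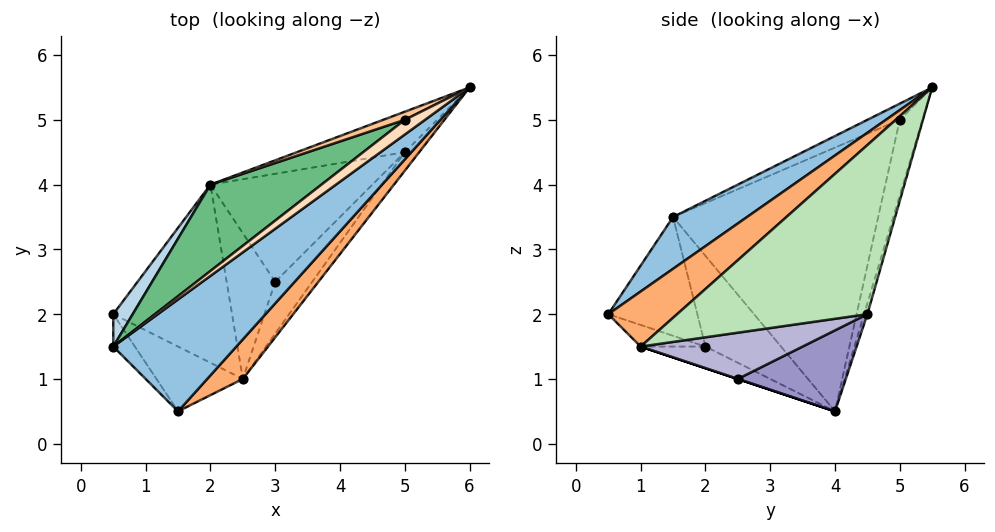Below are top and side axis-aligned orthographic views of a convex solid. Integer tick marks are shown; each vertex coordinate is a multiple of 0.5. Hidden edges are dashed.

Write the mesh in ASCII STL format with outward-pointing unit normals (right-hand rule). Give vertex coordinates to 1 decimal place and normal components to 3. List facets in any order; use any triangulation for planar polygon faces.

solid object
 facet normal -0.800 -0.582 -0.145
  outer loop
   vertex 0.5 1.5 3.5
   vertex 0.5 2.0 1.5
   vertex 1.5 0.5 2.0
  endloop
 endfacet
 facet normal 0.275 -0.705 0.654
  outer loop
   vertex 0.5 1.5 3.5
   vertex 1.5 0.5 2.0
   vertex 6.0 5.5 5.5
  endloop
 endfacet
 facet normal -0.749 0.642 0.161
  outer loop
   vertex 0.5 1.5 3.5
   vertex 2.0 4.0 0.5
   vertex 0.5 2.0 1.5
  endloop
 endfacet
 facet normal -0.218 -0.436 -0.873
  outer loop
   vertex 2.5 1.0 1.5
   vertex 1.5 0.5 2.0
   vertex 0.5 2.0 1.5
  endloop
 endfacet
 facet normal -0.168 -0.337 -0.926
  outer loop
   vertex 2.5 1.0 1.5
   vertex 0.5 2.0 1.5
   vertex 2.0 4.0 0.5
  endloop
 endfacet
 facet normal 0.555 -0.751 0.359
  outer loop
   vertex 2.5 1.0 1.5
   vertex 6.0 5.5 5.5
   vertex 1.5 0.5 2.0
  endloop
 endfacet
 facet normal -0.499 0.855 0.142
  outer loop
   vertex 5.0 5.0 5.0
   vertex 6.0 5.5 5.5
   vertex 2.0 4.0 0.5
  endloop
 endfacet
 facet normal -0.566 0.424 0.707
  outer loop
   vertex 5.0 5.0 5.0
   vertex 0.5 1.5 3.5
   vertex 6.0 5.5 5.5
  endloop
 endfacet
 facet normal -0.646 0.714 0.272
  outer loop
   vertex 5.0 5.0 5.0
   vertex 2.0 4.0 0.5
   vertex 0.5 1.5 3.5
  endloop
 endfacet
 facet normal -0.027 0.963 -0.268
  outer loop
   vertex 5.0 4.5 2.0
   vertex 2.0 4.0 0.5
   vertex 6.0 5.5 5.5
  endloop
 endfacet
 facet normal 0.816 -0.573 -0.069
  outer loop
   vertex 5.0 4.5 2.0
   vertex 6.0 5.5 5.5
   vertex 2.5 1.0 1.5
  endloop
 endfacet
 facet normal 0.000 -0.316 -0.949
  outer loop
   vertex 3.0 2.5 1.0
   vertex 2.5 1.0 1.5
   vertex 2.0 4.0 0.5
  endloop
 endfacet
 facet normal 0.447 0.000 -0.894
  outer loop
   vertex 3.0 2.5 1.0
   vertex 2.0 4.0 0.5
   vertex 5.0 4.5 2.0
  endloop
 endfacet
 facet normal 0.707 -0.424 -0.566
  outer loop
   vertex 3.0 2.5 1.0
   vertex 5.0 4.5 2.0
   vertex 2.5 1.0 1.5
  endloop
 endfacet
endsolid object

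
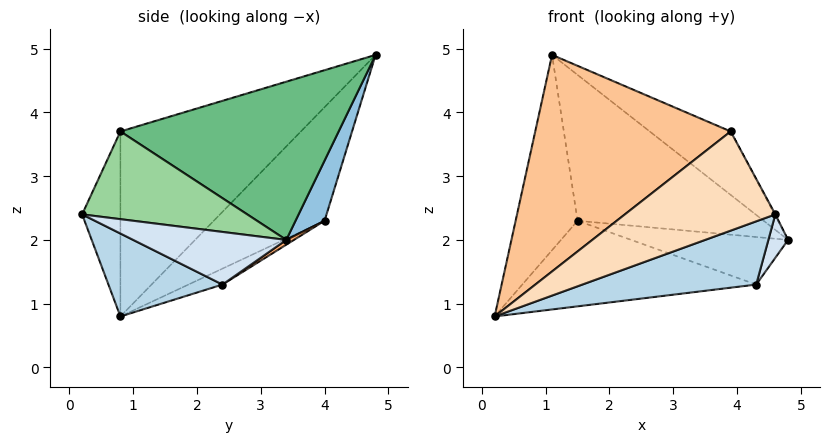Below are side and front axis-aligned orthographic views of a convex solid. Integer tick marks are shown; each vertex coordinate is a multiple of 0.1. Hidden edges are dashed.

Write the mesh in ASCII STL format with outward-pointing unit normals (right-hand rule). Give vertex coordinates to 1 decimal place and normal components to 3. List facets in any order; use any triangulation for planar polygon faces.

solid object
 facet normal -0.840 0.469 -0.274
  outer loop
   vertex 1.5 4.0 2.3
   vertex 0.2 0.8 0.8
   vertex 1.1 4.8 4.9
  endloop
 endfacet
 facet normal 0.148 0.951 -0.270
  outer loop
   vertex 1.5 4.0 2.3
   vertex 1.1 4.8 4.9
   vertex 4.8 3.4 2.0
  endloop
 endfacet
 facet normal 0.264 -0.402 -0.877
  outer loop
   vertex 4.3 2.4 1.3
   vertex 4.6 0.2 2.4
   vertex 0.2 0.8 0.8
  endloop
 endfacet
 facet normal 0.878 -0.113 -0.465
  outer loop
   vertex 4.3 2.4 1.3
   vertex 4.8 3.4 2.0
   vertex 4.6 0.2 2.4
  endloop
 endfacet
 facet normal -0.065 0.445 -0.893
  outer loop
   vertex 4.3 2.4 1.3
   vertex 0.2 0.8 0.8
   vertex 1.5 4.0 2.3
  endloop
 endfacet
 facet normal 0.028 0.564 -0.825
  outer loop
   vertex 4.3 2.4 1.3
   vertex 1.5 4.0 2.3
   vertex 4.8 3.4 2.0
  endloop
 endfacet
 facet normal -0.513 -0.555 0.654
  outer loop
   vertex 3.9 0.8 3.7
   vertex 1.1 4.8 4.9
   vertex 0.2 0.8 0.8
  endloop
 endfacet
 facet normal -0.235 -0.924 0.300
  outer loop
   vertex 3.9 0.8 3.7
   vertex 0.2 0.8 0.8
   vertex 4.6 0.2 2.4
  endloop
 endfacet
 facet normal 0.654 0.242 0.717
  outer loop
   vertex 3.9 0.8 3.7
   vertex 4.8 3.4 2.0
   vertex 1.1 4.8 4.9
  endloop
 endfacet
 facet normal 0.881 0.004 0.473
  outer loop
   vertex 3.9 0.8 3.7
   vertex 4.6 0.2 2.4
   vertex 4.8 3.4 2.0
  endloop
 endfacet
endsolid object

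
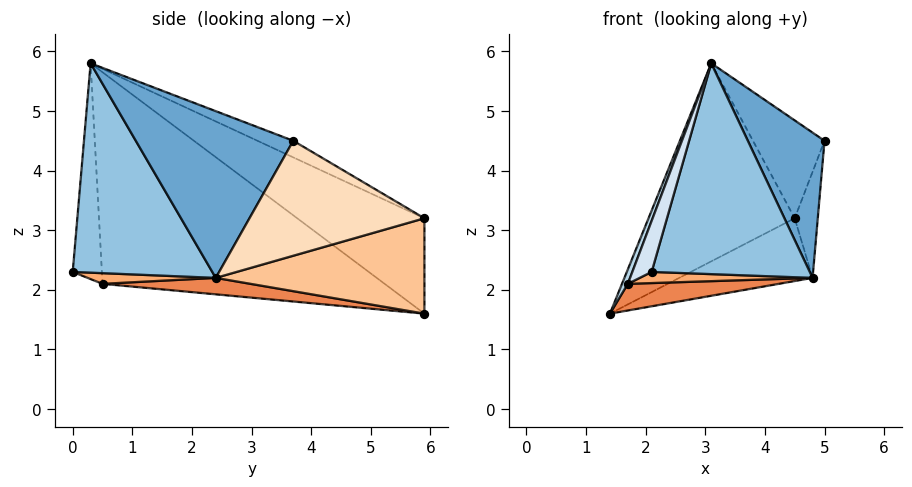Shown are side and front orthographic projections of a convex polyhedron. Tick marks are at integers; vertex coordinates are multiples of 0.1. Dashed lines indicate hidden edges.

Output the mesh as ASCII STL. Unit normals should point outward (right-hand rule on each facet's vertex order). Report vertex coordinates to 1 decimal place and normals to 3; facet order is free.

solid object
 facet normal 0.886 -0.432 0.167
  outer loop
   vertex 4.8 2.4 2.2
   vertex 5.0 3.7 4.5
   vertex 3.1 0.3 5.8
  endloop
 endfacet
 facet normal 0.657 -0.744 -0.124
  outer loop
   vertex 4.8 2.4 2.2
   vertex 3.1 0.3 5.8
   vertex 2.1 0.0 2.3
  endloop
 endfacet
 facet normal -0.935 -0.019 0.353
  outer loop
   vertex 1.7 0.5 2.1
   vertex 3.1 0.3 5.8
   vertex 1.4 5.9 1.6
  endloop
 endfacet
 facet normal -0.801 -0.531 0.275
  outer loop
   vertex 1.7 0.5 2.1
   vertex 2.1 0.0 2.3
   vertex 3.1 0.3 5.8
  endloop
 endfacet
 facet normal 0.085 -0.087 -0.993
  outer loop
   vertex 1.7 0.5 2.1
   vertex 1.4 5.9 1.6
   vertex 4.8 2.4 2.2
  endloop
 endfacet
 facet normal 0.178 -0.240 -0.954
  outer loop
   vertex 1.7 0.5 2.1
   vertex 4.8 2.4 2.2
   vertex 2.1 0.0 2.3
  endloop
 endfacet
 facet normal 0.440 0.281 -0.853
  outer loop
   vertex 4.5 5.9 3.2
   vertex 4.8 2.4 2.2
   vertex 1.4 5.9 1.6
  endloop
 endfacet
 facet normal 0.979 0.129 -0.158
  outer loop
   vertex 4.5 5.9 3.2
   vertex 5.0 3.7 4.5
   vertex 4.8 2.4 2.2
  endloop
 endfacet
 facet normal -0.406 0.466 0.786
  outer loop
   vertex 4.5 5.9 3.2
   vertex 1.4 5.9 1.6
   vertex 3.1 0.3 5.8
  endloop
 endfacet
 facet normal -0.228 0.456 0.860
  outer loop
   vertex 4.5 5.9 3.2
   vertex 3.1 0.3 5.8
   vertex 5.0 3.7 4.5
  endloop
 endfacet
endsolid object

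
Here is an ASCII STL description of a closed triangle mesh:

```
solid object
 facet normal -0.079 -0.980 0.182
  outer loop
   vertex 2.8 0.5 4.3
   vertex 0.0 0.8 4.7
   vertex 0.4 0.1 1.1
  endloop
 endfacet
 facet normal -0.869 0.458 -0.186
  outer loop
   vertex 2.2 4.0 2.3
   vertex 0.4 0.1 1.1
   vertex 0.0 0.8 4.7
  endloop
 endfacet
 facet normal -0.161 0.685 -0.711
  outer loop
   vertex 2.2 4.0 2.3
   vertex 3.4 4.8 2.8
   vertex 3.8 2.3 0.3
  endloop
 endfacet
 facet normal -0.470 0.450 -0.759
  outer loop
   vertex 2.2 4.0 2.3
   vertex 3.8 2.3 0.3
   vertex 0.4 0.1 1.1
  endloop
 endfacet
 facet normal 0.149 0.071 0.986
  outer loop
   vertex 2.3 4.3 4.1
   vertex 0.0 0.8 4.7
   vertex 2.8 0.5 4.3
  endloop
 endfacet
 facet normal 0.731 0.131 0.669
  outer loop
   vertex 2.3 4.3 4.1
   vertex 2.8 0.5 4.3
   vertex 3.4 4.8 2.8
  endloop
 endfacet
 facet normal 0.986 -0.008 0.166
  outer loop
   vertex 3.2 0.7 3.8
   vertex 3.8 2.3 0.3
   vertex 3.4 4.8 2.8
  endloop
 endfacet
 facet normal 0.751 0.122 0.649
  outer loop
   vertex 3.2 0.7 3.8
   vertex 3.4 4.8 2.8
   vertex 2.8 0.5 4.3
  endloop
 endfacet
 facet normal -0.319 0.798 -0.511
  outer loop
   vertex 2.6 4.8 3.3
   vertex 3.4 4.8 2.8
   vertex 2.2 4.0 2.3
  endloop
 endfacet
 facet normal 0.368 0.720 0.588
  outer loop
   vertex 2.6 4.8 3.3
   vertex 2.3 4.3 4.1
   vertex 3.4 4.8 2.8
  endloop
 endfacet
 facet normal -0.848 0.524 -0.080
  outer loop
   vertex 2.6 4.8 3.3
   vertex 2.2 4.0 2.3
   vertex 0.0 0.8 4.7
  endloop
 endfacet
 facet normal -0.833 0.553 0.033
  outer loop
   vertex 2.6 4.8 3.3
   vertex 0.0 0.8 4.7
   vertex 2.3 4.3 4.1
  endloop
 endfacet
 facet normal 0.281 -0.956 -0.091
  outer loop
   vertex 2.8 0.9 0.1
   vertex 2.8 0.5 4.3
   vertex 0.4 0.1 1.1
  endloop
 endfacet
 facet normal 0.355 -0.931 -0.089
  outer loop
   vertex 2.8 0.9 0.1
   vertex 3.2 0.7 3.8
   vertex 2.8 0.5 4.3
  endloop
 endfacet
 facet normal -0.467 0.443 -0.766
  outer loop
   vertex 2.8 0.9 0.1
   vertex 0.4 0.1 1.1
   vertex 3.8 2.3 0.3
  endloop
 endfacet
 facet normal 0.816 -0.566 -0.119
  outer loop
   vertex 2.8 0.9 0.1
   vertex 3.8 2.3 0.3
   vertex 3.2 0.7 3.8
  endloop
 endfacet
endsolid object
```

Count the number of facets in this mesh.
16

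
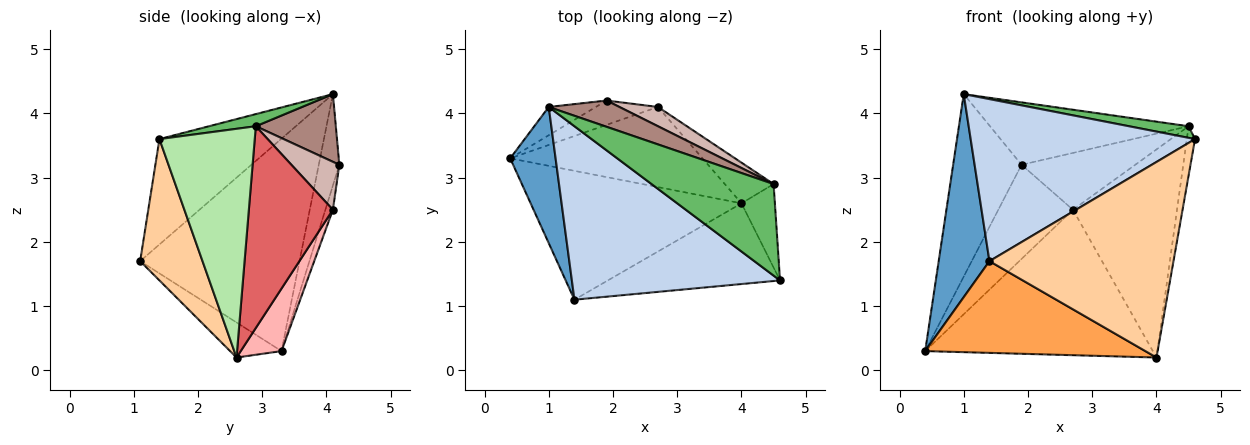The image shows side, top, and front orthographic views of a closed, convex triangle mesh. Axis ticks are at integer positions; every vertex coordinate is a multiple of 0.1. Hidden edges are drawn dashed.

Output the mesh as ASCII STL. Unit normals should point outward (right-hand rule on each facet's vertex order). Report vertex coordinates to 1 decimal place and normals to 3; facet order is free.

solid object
 facet normal -0.934 -0.297 0.200
  outer loop
   vertex 1.0 4.1 4.3
   vertex 0.4 3.3 0.3
   vertex 1.4 1.1 1.7
  endloop
 endfacet
 facet normal -0.347 -0.640 0.685
  outer loop
   vertex 1.0 4.1 4.3
   vertex 1.4 1.1 1.7
   vertex 4.6 1.4 3.6
  endloop
 endfacet
 facet normal -0.134 -0.575 -0.807
  outer loop
   vertex 4.0 2.6 0.2
   vertex 1.4 1.1 1.7
   vertex 0.4 3.3 0.3
  endloop
 endfacet
 facet normal 0.299 -0.882 -0.364
  outer loop
   vertex 4.0 2.6 0.2
   vertex 4.6 1.4 3.6
   vertex 1.4 1.1 1.7
  endloop
 endfacet
 facet normal 0.098 -0.125 0.987
  outer loop
   vertex 4.5 2.9 3.8
   vertex 1.0 4.1 4.3
   vertex 4.6 1.4 3.6
  endloop
 endfacet
 facet normal 0.986 0.085 -0.144
  outer loop
   vertex 4.5 2.9 3.8
   vertex 4.6 1.4 3.6
   vertex 4.0 2.6 0.2
  endloop
 endfacet
 facet normal 0.621 0.769 -0.150
  outer loop
   vertex 2.7 4.1 2.5
   vertex 4.5 2.9 3.8
   vertex 4.0 2.6 0.2
  endloop
 endfacet
 facet normal 0.155 0.865 -0.477
  outer loop
   vertex 2.7 4.1 2.5
   vertex 4.0 2.6 0.2
   vertex 0.4 3.3 0.3
  endloop
 endfacet
 facet normal -0.285 0.947 -0.147
  outer loop
   vertex 1.9 4.2 3.2
   vertex 0.4 3.3 0.3
   vertex 1.0 4.1 4.3
  endloop
 endfacet
 facet normal -0.097 0.964 -0.249
  outer loop
   vertex 1.9 4.2 3.2
   vertex 2.7 4.1 2.5
   vertex 0.4 3.3 0.3
  endloop
 endfacet
 facet normal 0.348 0.864 0.363
  outer loop
   vertex 1.9 4.2 3.2
   vertex 1.0 4.1 4.3
   vertex 4.5 2.9 3.8
  endloop
 endfacet
 facet normal 0.371 0.879 0.298
  outer loop
   vertex 1.9 4.2 3.2
   vertex 4.5 2.9 3.8
   vertex 2.7 4.1 2.5
  endloop
 endfacet
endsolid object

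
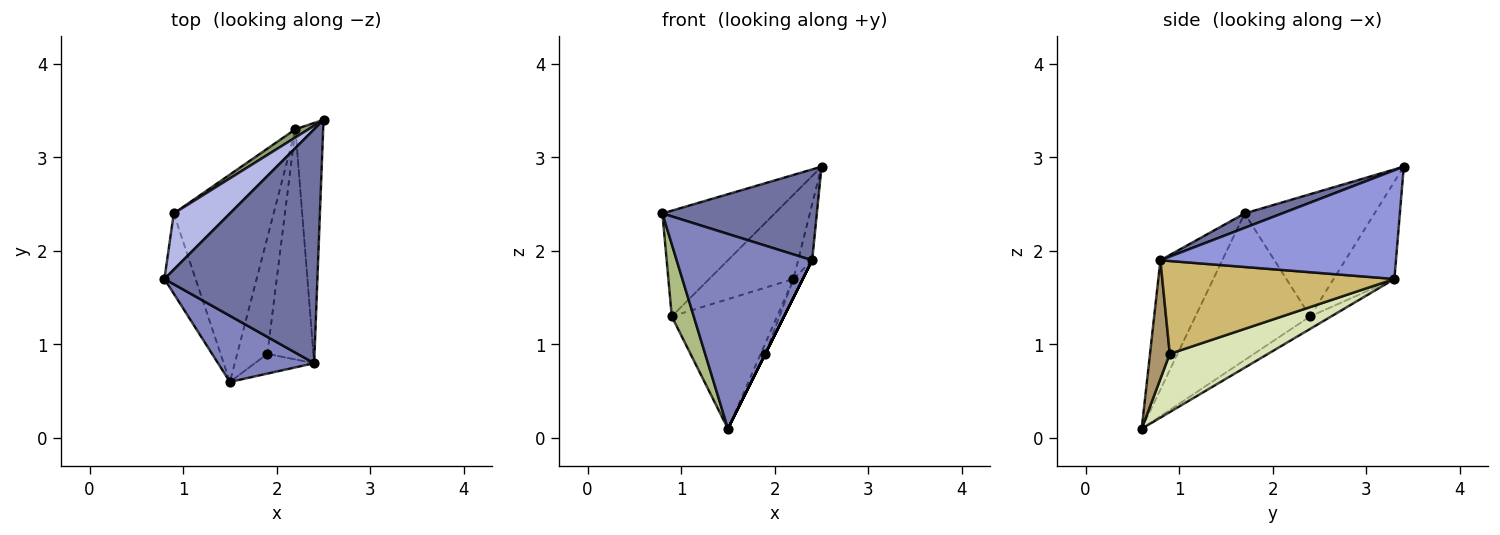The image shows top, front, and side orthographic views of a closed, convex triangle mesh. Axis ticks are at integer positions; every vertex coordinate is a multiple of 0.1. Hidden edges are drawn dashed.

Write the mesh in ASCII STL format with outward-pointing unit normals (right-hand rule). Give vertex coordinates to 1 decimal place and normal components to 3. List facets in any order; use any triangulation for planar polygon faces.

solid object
 facet normal 0.087 -0.361 0.929
  outer loop
   vertex 2.4 0.8 1.9
   vertex 2.5 3.4 2.9
   vertex 0.8 1.7 2.4
  endloop
 endfacet
 facet normal -0.397 -0.869 0.295
  outer loop
   vertex 2.4 0.8 1.9
   vertex 0.8 1.7 2.4
   vertex 1.5 0.6 0.1
  endloop
 endfacet
 facet normal 0.967 0.058 -0.247
  outer loop
   vertex 2.4 0.8 1.9
   vertex 2.2 3.3 1.7
   vertex 2.5 3.4 2.9
  endloop
 endfacet
 facet normal -0.714 0.618 0.328
  outer loop
   vertex 0.9 2.4 1.3
   vertex 0.8 1.7 2.4
   vertex 2.5 3.4 2.9
  endloop
 endfacet
 facet normal -0.584 0.808 0.079
  outer loop
   vertex 0.9 2.4 1.3
   vertex 2.5 3.4 2.9
   vertex 2.2 3.3 1.7
  endloop
 endfacet
 facet normal -0.961 -0.184 -0.205
  outer loop
   vertex 0.9 2.4 1.3
   vertex 1.5 0.6 0.1
   vertex 0.8 1.7 2.4
  endloop
 endfacet
 facet normal -0.105 0.527 -0.843
  outer loop
   vertex 0.9 2.4 1.3
   vertex 2.2 3.3 1.7
   vertex 1.5 0.6 0.1
  endloop
 endfacet
 facet normal 0.887 0.042 -0.459
  outer loop
   vertex 1.9 0.9 0.9
   vertex 1.5 0.6 0.1
   vertex 2.2 3.3 1.7
  endloop
 endfacet
 facet normal 0.894 0.000 -0.447
  outer loop
   vertex 1.9 0.9 0.9
   vertex 2.4 0.8 1.9
   vertex 1.5 0.6 0.1
  endloop
 endfacet
 facet normal 0.895 0.036 -0.444
  outer loop
   vertex 1.9 0.9 0.9
   vertex 2.2 3.3 1.7
   vertex 2.4 0.8 1.9
  endloop
 endfacet
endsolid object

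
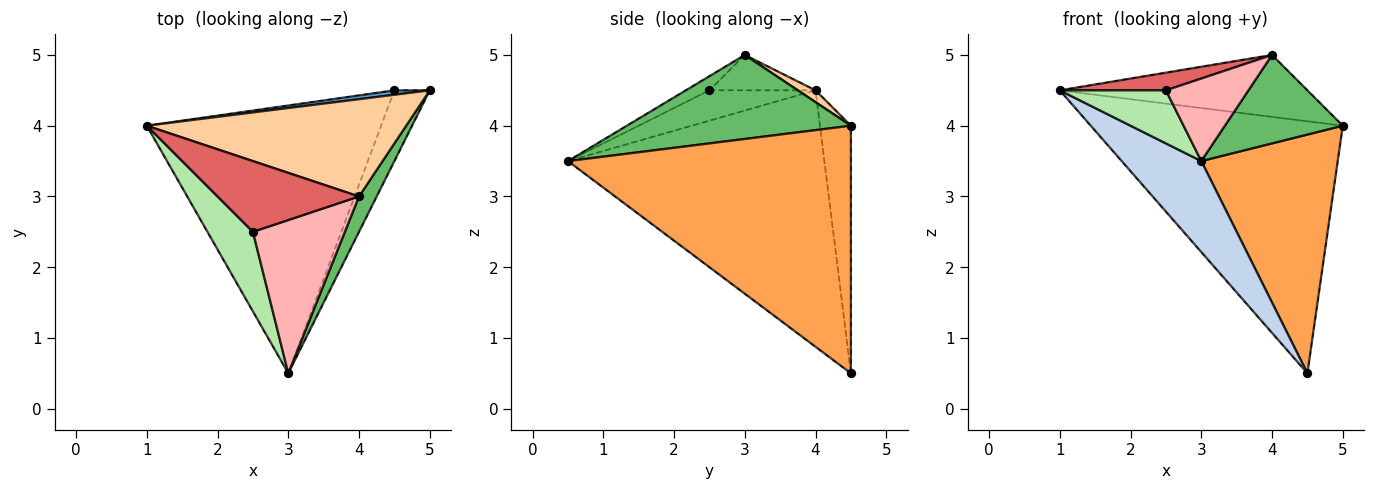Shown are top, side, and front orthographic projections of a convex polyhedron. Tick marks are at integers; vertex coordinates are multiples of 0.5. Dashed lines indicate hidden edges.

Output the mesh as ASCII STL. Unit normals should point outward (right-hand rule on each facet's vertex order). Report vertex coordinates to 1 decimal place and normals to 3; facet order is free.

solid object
 facet normal -0.122 0.992 0.017
  outer loop
   vertex 4.5 4.5 0.5
   vertex 1.0 4.0 4.5
   vertex 5.0 4.5 4.0
  endloop
 endfacet
 facet normal -0.720 -0.223 -0.658
  outer loop
   vertex 4.5 4.5 0.5
   vertex 3.0 0.5 3.5
   vertex 1.0 4.0 4.5
  endloop
 endfacet
 facet normal 0.893 -0.431 -0.128
  outer loop
   vertex 4.5 4.5 0.5
   vertex 5.0 4.5 4.0
   vertex 3.0 0.5 3.5
  endloop
 endfacet
 facet normal 0.038 0.536 0.843
  outer loop
   vertex 4.0 3.0 5.0
   vertex 5.0 4.5 4.0
   vertex 1.0 4.0 4.5
  endloop
 endfacet
 facet normal 0.870 -0.458 0.183
  outer loop
   vertex 4.0 3.0 5.0
   vertex 3.0 0.5 3.5
   vertex 5.0 4.5 4.0
  endloop
 endfacet
 facet normal -0.485 -0.485 0.728
  outer loop
   vertex 2.5 2.5 4.5
   vertex 1.0 4.0 4.5
   vertex 3.0 0.5 3.5
  endloop
 endfacet
 facet normal -0.236 -0.236 0.943
  outer loop
   vertex 2.5 2.5 4.5
   vertex 4.0 3.0 5.0
   vertex 1.0 4.0 4.5
  endloop
 endfacet
 facet normal -0.134 -0.470 0.873
  outer loop
   vertex 2.5 2.5 4.5
   vertex 3.0 0.5 3.5
   vertex 4.0 3.0 5.0
  endloop
 endfacet
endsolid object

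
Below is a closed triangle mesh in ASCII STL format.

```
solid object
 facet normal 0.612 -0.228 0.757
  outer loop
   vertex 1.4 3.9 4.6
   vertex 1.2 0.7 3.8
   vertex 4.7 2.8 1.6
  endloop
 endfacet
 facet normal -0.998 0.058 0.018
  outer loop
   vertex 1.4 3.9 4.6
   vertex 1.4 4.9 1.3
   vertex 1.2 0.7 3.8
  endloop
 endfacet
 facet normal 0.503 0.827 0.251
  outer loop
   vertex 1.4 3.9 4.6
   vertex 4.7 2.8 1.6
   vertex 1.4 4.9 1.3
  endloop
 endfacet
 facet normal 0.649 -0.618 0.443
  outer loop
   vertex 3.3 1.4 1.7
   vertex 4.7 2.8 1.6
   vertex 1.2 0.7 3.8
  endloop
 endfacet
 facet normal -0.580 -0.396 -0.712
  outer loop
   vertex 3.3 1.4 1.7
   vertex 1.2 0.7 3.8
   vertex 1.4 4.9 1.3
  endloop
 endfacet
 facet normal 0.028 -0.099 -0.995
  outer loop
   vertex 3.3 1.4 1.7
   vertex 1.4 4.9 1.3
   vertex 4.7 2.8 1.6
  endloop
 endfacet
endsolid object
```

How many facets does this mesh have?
6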